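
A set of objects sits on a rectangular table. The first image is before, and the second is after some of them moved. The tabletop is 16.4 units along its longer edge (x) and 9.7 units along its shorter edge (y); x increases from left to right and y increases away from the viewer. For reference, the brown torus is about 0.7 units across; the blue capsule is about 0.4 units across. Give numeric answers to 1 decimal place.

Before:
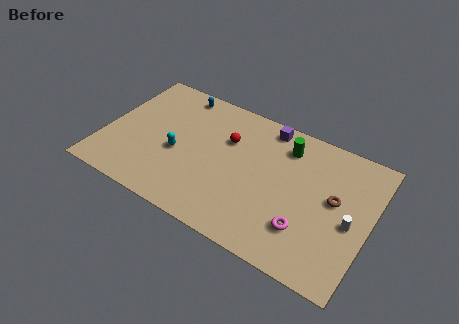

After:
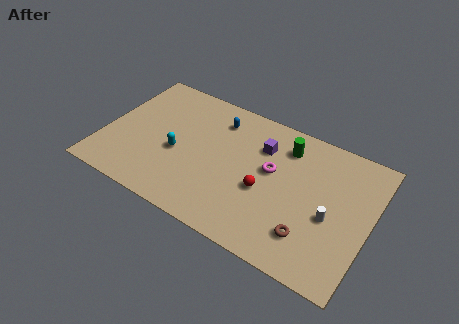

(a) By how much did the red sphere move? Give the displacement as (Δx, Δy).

(2.7, -2.5)

From the two frames, the red sphere sits at roughly (7.4, 6.5) before and (10.1, 4.0) after.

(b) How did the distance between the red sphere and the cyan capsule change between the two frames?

+1.8

Before: roughly 3.7 units apart; after: 5.5. That's 1.8 units further apart.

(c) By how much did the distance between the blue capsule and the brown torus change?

-2.3

The distance was about 10.8 in the first image and 8.5 in the second, so they moved 2.3 units closer together.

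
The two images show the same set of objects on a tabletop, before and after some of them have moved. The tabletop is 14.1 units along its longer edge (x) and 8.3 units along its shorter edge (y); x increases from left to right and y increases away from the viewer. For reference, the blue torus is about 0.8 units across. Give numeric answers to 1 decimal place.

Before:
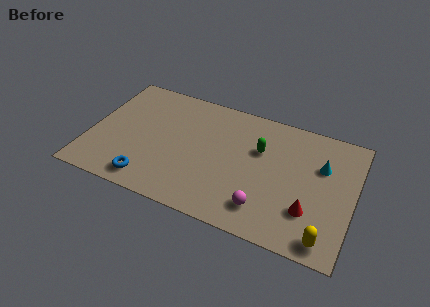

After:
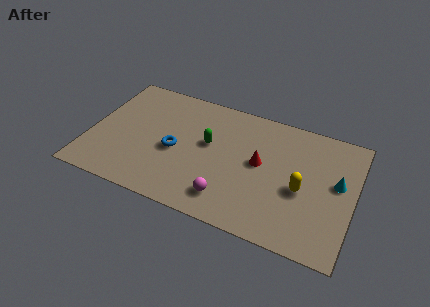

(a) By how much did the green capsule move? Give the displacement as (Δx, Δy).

(-2.7, -0.6)

The green capsule was at about (9.0, 5.4) and moved to about (6.3, 4.8).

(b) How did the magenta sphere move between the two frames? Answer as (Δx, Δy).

(-1.9, -0.1)

From the two frames, the magenta sphere sits at roughly (9.6, 1.7) before and (7.7, 1.6) after.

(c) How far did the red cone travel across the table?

3.5

The red cone moved from about (11.9, 2.4) to (9.1, 4.5), a distance of √(2.8² + 2.1²) ≈ 3.5.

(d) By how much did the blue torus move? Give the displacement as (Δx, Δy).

(1.1, 2.5)

The blue torus started near (3.5, 1.2) and ended near (4.6, 3.7).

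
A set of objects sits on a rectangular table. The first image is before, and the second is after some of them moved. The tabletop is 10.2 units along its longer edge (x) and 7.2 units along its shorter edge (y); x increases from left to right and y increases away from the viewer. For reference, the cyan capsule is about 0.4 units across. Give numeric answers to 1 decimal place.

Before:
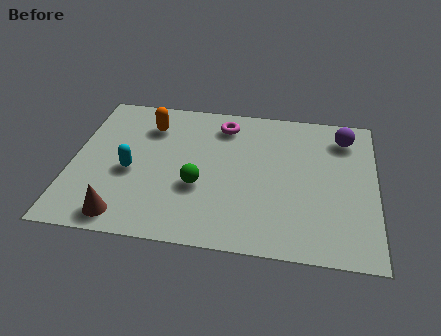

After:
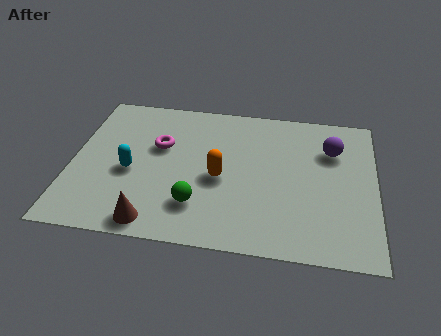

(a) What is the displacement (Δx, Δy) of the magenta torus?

(-2.1, -1.4)

The magenta torus started near (5.0, 5.9) and ended near (2.9, 4.5).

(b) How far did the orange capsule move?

3.4

The orange capsule moved from about (2.5, 5.5) to (5.0, 3.2), a distance of √(2.5² + 2.3²) ≈ 3.4.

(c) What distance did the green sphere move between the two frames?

0.9

The green sphere moved from about (4.3, 2.7) to (4.3, 1.8), a distance of √(0.0² + 0.9²) ≈ 0.9.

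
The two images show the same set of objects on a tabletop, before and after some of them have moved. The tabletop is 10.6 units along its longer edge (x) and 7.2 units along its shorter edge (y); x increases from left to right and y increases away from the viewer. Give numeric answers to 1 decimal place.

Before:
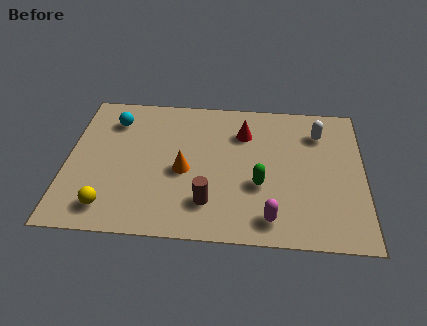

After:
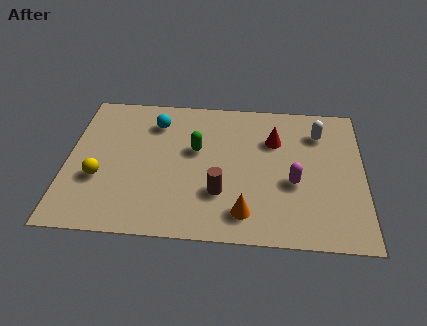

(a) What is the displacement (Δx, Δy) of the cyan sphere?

(1.5, 0.0)

The cyan sphere was at about (1.6, 5.6) and moved to about (3.1, 5.6).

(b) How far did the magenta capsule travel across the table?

2.0

The magenta capsule was near (7.3, 1.1) before and (8.1, 2.9) after, so it travelled √(0.8² + 1.8²) ≈ 2.0 units.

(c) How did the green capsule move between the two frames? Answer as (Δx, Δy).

(-2.3, 1.6)

The green capsule started near (6.9, 2.7) and ended near (4.6, 4.3).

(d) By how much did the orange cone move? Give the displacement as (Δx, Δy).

(2.2, -1.9)

From the two frames, the orange cone sits at roughly (4.2, 3.2) before and (6.4, 1.3) after.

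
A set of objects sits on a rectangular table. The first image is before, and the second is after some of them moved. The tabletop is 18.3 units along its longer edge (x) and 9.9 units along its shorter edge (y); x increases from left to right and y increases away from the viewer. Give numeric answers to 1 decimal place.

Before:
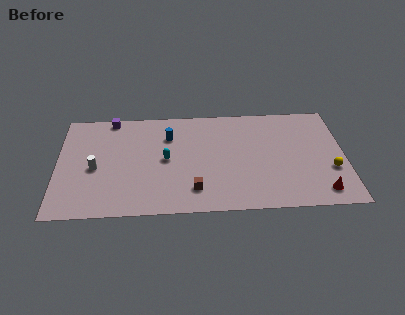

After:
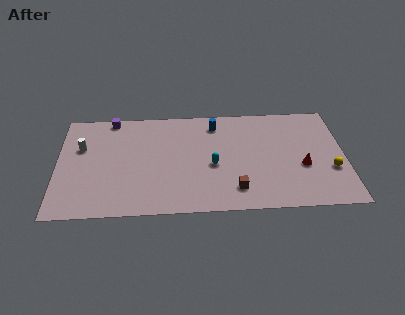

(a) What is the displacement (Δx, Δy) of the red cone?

(-1.1, 2.4)

From the two frames, the red cone sits at roughly (16.7, 1.5) before and (15.6, 3.9) after.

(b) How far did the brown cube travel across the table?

2.6

The brown cube was near (8.7, 2.1) before and (11.3, 2.0) after, so it travelled √(2.6² + 0.1²) ≈ 2.6 units.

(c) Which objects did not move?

the purple cube and the yellow sphere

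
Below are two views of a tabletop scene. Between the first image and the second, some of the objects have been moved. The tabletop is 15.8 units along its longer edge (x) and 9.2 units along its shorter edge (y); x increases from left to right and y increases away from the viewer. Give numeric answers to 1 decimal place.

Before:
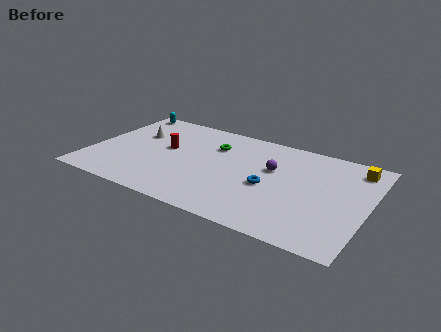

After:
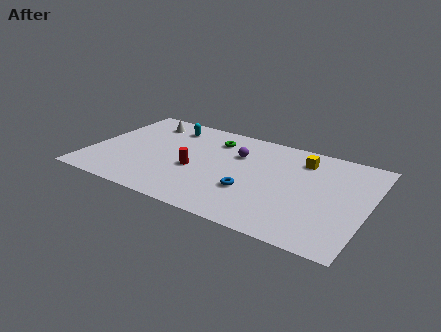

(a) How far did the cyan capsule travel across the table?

3.0

From (1.1, 8.4) to (4.0, 7.5), the cyan capsule covered √(2.9² + 0.9²) ≈ 3.0 units.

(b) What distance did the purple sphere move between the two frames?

2.2

The purple sphere moved from about (10.3, 5.7) to (8.2, 6.3), a distance of √(2.1² + 0.6²) ≈ 2.2.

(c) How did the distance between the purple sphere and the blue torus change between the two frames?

+1.7

The distance was about 1.7 in the first image and 3.4 in the second, so they moved 1.7 units further apart.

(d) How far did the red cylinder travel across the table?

2.4

From (4.2, 5.2) to (6.1, 3.8), the red cylinder covered √(1.9² + 1.4²) ≈ 2.4 units.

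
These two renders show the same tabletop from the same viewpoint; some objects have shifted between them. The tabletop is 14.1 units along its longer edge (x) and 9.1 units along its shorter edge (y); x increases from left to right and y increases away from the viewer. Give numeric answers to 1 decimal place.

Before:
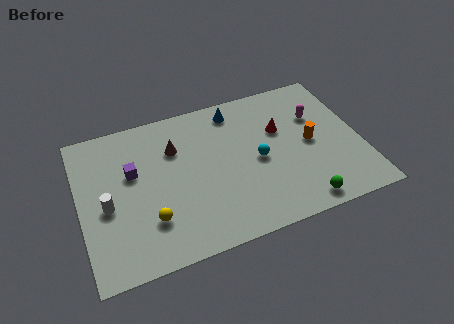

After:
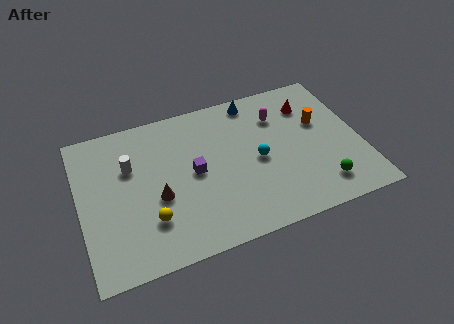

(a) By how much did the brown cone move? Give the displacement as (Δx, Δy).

(-1.1, -2.7)

The brown cone started near (4.9, 6.4) and ended near (3.8, 3.7).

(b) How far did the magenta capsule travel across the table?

2.0

The magenta capsule was near (12.1, 6.1) before and (10.2, 6.7) after, so it travelled √(1.9² + 0.6²) ≈ 2.0 units.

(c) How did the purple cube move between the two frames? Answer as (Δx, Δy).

(3.0, -1.0)

From the two frames, the purple cube sits at roughly (2.7, 5.6) before and (5.7, 4.6) after.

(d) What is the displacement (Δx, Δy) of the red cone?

(1.6, 1.1)

The red cone was at about (10.2, 5.8) and moved to about (11.8, 6.9).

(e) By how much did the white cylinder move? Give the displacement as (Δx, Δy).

(1.3, 2.0)

The white cylinder was at about (1.3, 4.0) and moved to about (2.6, 6.0).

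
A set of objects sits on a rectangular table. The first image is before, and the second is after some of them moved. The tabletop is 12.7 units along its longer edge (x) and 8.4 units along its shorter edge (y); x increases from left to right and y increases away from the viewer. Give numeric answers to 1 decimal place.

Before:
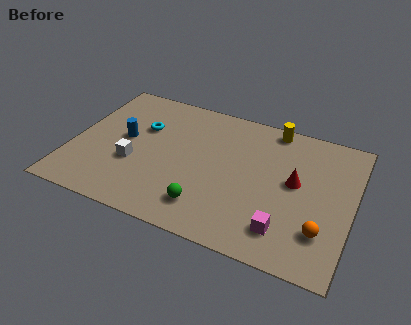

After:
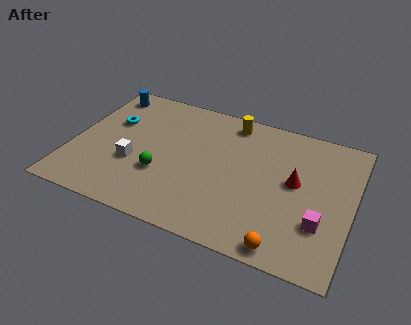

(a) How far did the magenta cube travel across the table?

1.7

The magenta cube was near (9.9, 1.7) before and (11.4, 2.6) after, so it travelled √(1.5² + 0.9²) ≈ 1.7 units.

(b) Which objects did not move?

the red cone and the white cube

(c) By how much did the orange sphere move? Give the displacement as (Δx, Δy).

(-1.5, -1.4)

The orange sphere was at about (11.5, 2.2) and moved to about (10.0, 0.8).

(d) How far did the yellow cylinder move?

1.9

From (8.8, 7.6) to (6.9, 7.3), the yellow cylinder covered √(1.9² + 0.3²) ≈ 1.9 units.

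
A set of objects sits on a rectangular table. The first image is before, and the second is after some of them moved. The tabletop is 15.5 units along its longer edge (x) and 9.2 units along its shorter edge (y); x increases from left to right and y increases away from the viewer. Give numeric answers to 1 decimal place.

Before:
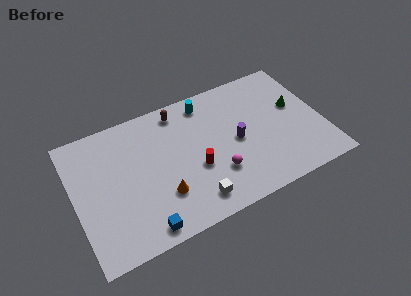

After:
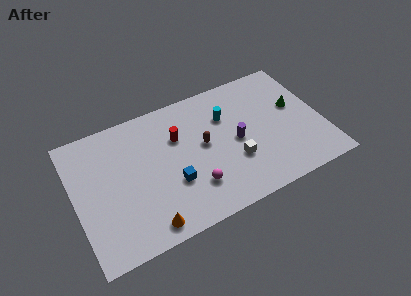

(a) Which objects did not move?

the green cone and the purple cylinder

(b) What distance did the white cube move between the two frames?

3.2

From (7.0, 1.5) to (9.8, 3.1), the white cube covered √(2.8² + 1.6²) ≈ 3.2 units.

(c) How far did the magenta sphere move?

1.5

The magenta sphere moved from about (8.6, 2.7) to (7.1, 2.4), a distance of √(1.5² + 0.3²) ≈ 1.5.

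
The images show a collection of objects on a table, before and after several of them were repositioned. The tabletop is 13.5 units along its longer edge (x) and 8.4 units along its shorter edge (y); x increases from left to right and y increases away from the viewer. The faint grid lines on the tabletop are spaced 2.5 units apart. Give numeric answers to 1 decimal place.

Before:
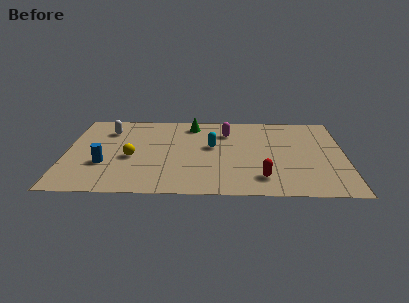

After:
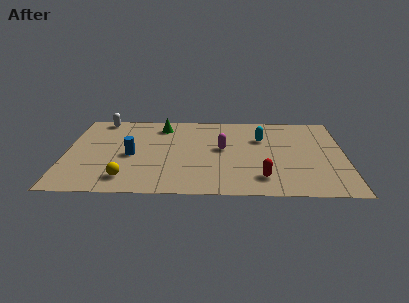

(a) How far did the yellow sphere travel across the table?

2.1

The yellow sphere moved from about (3.2, 3.6) to (3.0, 1.5), a distance of √(0.2² + 2.1²) ≈ 2.1.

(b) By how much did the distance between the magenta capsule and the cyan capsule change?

+0.5

The distance was about 1.7 in the first image and 2.2 in the second, so they moved 0.5 units further apart.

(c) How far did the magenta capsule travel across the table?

1.7

From (7.8, 6.3) to (7.6, 4.6), the magenta capsule covered √(0.2² + 1.7²) ≈ 1.7 units.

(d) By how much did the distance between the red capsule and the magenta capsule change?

-1.4

Before: roughly 4.9 units apart; after: 3.5. That's 1.4 units closer together.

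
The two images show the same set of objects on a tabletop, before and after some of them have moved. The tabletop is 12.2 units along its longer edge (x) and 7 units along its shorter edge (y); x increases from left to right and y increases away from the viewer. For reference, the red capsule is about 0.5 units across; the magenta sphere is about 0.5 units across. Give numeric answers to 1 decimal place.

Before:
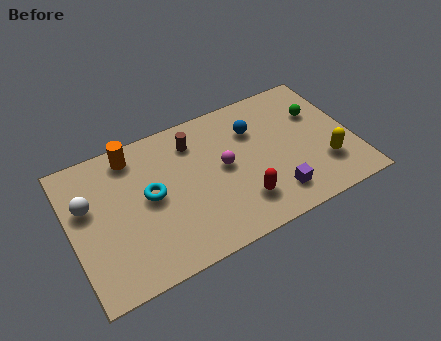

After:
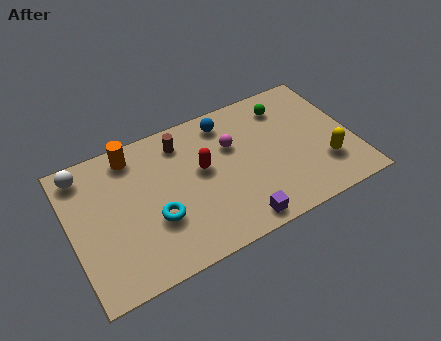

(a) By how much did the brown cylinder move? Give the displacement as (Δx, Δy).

(-0.5, 0.2)

The brown cylinder was at about (5.5, 5.5) and moved to about (5.0, 5.7).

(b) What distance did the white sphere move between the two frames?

1.6

From (0.8, 4.4) to (0.8, 6.0), the white sphere covered √(0.0² + 1.6²) ≈ 1.6 units.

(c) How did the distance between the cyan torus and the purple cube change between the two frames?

-1.9

Before: roughly 5.6 units apart; after: 3.7. That's 1.9 units closer together.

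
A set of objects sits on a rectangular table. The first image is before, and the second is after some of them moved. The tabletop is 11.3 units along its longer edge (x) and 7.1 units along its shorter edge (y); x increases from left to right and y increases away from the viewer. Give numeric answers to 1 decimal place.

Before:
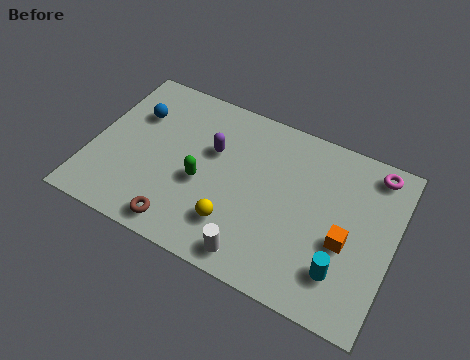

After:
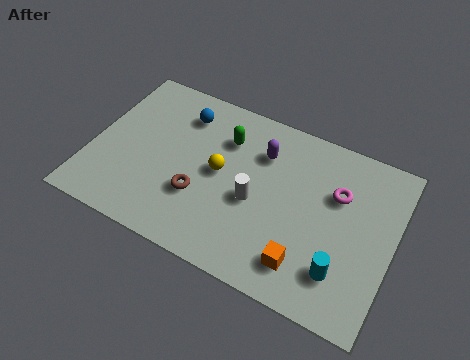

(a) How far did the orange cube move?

2.0

The orange cube was near (9.6, 2.9) before and (8.3, 1.4) after, so it travelled √(1.3² + 1.5²) ≈ 2.0 units.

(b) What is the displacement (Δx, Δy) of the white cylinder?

(-0.3, 2.2)

The white cylinder started near (6.5, 0.9) and ended near (6.2, 3.1).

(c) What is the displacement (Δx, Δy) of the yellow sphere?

(-0.8, 1.9)

The yellow sphere was at about (5.6, 1.8) and moved to about (4.8, 3.7).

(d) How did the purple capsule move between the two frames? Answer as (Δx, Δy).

(1.8, 0.7)

From the two frames, the purple capsule sits at roughly (4.4, 4.5) before and (6.2, 5.2) after.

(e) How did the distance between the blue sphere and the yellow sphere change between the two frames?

-2.7

Before: roughly 5.2 units apart; after: 2.5. That's 2.7 units closer together.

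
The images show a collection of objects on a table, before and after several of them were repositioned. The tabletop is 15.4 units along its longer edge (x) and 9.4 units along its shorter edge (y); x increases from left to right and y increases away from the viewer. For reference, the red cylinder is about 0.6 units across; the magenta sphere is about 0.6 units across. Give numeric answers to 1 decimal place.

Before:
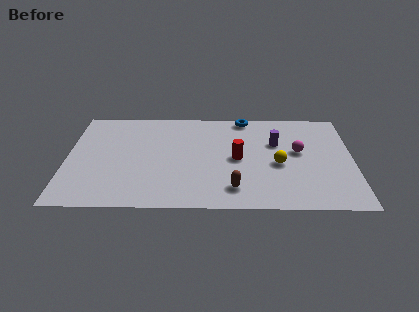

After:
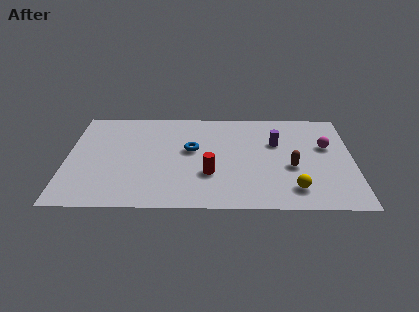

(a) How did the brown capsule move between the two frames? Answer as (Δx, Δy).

(3.1, 2.0)

The brown capsule was at about (9.0, 1.8) and moved to about (12.1, 3.8).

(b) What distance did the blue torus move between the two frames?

4.3

The blue torus was near (9.6, 8.6) before and (6.7, 5.4) after, so it travelled √(2.9² + 3.2²) ≈ 4.3 units.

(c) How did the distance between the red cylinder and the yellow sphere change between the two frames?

+2.4

Before: roughly 2.3 units apart; after: 4.7. That's 2.4 units further apart.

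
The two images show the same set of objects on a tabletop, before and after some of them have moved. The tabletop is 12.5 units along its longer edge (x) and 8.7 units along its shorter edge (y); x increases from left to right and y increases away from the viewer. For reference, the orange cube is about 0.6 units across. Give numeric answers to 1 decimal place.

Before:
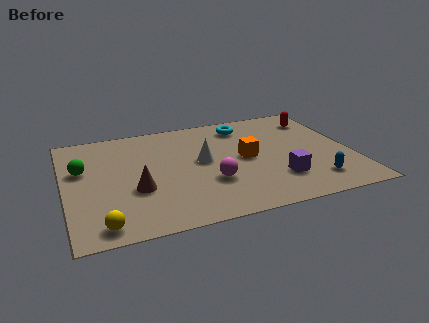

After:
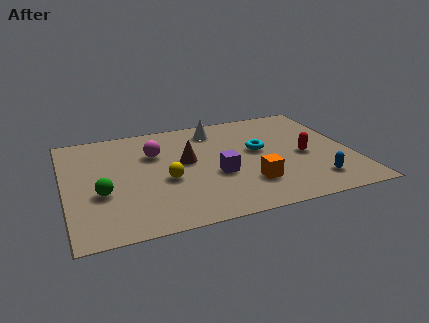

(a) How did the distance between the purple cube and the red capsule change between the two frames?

-1.2

They were about 5.1 units apart before and 3.9 after — 1.2 units closer together.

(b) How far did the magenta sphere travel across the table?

3.7

The magenta sphere moved from about (6.2, 2.9) to (4.0, 5.9), a distance of √(2.2² + 3.0²) ≈ 3.7.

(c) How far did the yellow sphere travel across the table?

3.9

From (1.4, 1.0) to (4.3, 3.6), the yellow sphere covered √(2.9² + 2.6²) ≈ 3.9 units.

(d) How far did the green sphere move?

2.2

From (0.8, 5.4) to (1.5, 3.3), the green sphere covered √(0.7² + 2.1²) ≈ 2.2 units.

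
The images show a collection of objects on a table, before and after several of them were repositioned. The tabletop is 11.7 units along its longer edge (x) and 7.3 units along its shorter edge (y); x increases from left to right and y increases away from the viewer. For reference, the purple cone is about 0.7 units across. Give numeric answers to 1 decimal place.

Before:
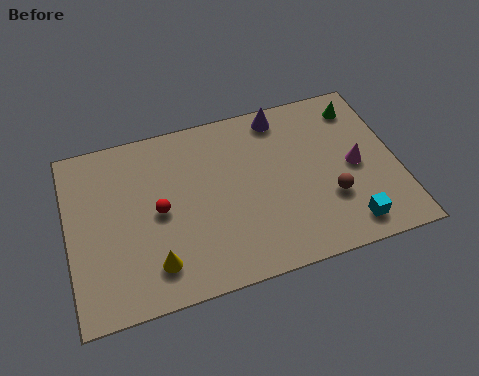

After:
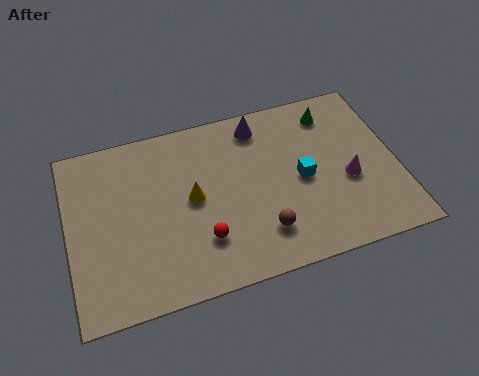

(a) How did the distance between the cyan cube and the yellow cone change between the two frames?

-2.9

They were about 6.8 units apart before and 3.9 after — 2.9 units closer together.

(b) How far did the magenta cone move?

0.6

The magenta cone was near (10.2, 3.5) before and (9.9, 3.0) after, so it travelled √(0.3² + 0.5²) ≈ 0.6 units.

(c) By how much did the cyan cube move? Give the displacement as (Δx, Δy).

(-1.4, 2.4)

From the two frames, the cyan cube sits at roughly (9.7, 1.1) before and (8.3, 3.5) after.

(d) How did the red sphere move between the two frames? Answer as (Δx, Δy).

(1.4, -1.6)

From the two frames, the red sphere sits at roughly (3.2, 3.6) before and (4.6, 2.0) after.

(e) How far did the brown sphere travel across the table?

2.6

The brown sphere was near (9.2, 2.4) before and (6.7, 1.7) after, so it travelled √(2.5² + 0.7²) ≈ 2.6 units.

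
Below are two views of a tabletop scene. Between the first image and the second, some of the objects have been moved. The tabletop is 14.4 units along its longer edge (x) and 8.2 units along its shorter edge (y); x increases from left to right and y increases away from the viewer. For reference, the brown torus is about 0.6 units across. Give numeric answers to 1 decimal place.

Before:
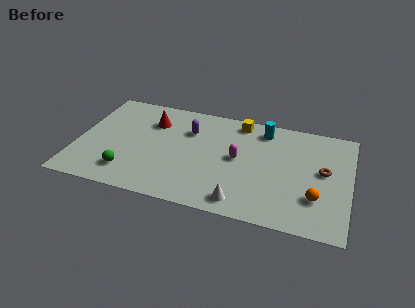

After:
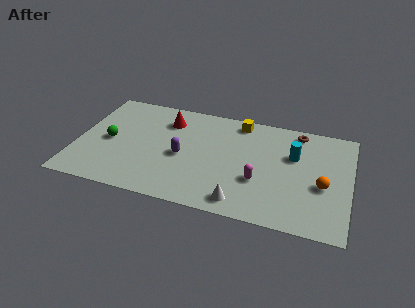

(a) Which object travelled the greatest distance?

the brown torus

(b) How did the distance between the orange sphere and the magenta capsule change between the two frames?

-1.3

They were about 4.6 units apart before and 3.3 after — 1.3 units closer together.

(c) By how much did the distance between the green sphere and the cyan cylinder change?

+1.2

They were about 8.6 units apart before and 9.8 after — 1.2 units further apart.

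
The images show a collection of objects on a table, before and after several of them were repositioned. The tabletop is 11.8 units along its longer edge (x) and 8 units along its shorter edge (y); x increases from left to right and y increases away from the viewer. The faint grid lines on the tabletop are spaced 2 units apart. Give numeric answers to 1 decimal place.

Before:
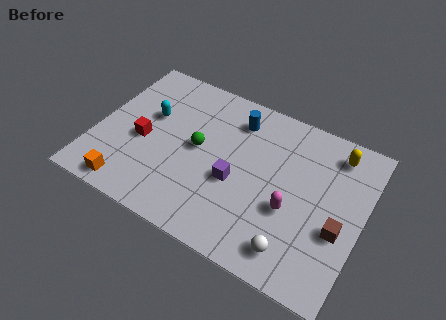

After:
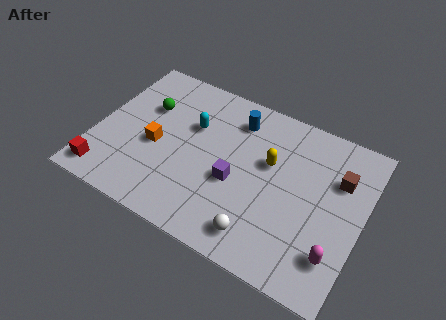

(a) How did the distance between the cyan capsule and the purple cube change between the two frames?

-1.5

They were about 4.4 units apart before and 2.9 after — 1.5 units closer together.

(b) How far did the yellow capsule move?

3.2

The yellow capsule was near (10.3, 6.7) before and (7.6, 4.9) after, so it travelled √(2.7² + 1.8²) ≈ 3.2 units.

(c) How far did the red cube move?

2.7

The red cube moved from about (2.1, 3.5) to (0.8, 1.1), a distance of √(1.3² + 2.4²) ≈ 2.7.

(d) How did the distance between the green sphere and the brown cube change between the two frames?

+2.1

Before: roughly 6.5 units apart; after: 8.6. That's 2.1 units further apart.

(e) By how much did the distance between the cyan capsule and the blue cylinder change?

-1.8

They were about 4.0 units apart before and 2.2 after — 1.8 units closer together.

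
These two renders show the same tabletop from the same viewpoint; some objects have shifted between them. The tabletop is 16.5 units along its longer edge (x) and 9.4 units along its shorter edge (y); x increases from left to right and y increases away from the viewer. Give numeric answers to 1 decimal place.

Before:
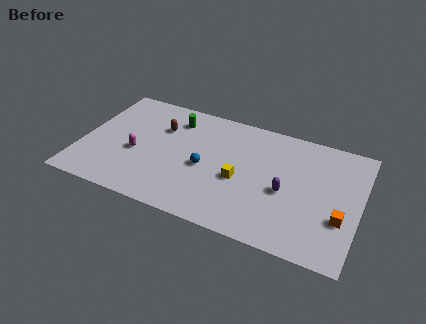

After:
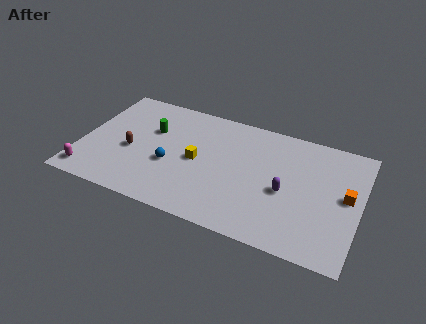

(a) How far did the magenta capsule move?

3.6

The magenta capsule was near (3.3, 3.9) before and (0.8, 1.3) after, so it travelled √(2.5² + 2.6²) ≈ 3.6 units.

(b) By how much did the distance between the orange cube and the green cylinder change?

+0.6

They were about 11.2 units apart before and 11.8 after — 0.6 units further apart.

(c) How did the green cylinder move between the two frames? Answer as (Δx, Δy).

(-1.2, -1.4)

From the two frames, the green cylinder sits at roughly (5.2, 7.5) before and (4.0, 6.1) after.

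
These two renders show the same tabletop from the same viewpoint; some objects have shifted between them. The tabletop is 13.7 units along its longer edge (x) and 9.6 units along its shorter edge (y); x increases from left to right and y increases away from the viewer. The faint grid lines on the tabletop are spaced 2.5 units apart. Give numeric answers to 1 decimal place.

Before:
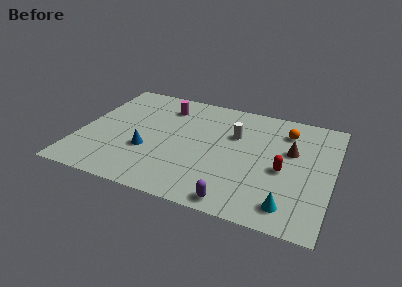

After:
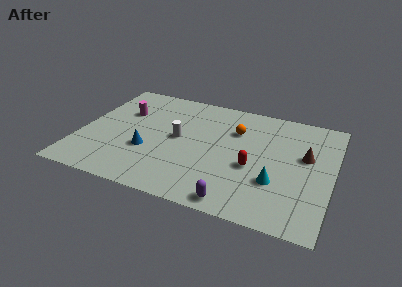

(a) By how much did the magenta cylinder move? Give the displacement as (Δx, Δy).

(-2.2, -1.2)

From the two frames, the magenta cylinder sits at roughly (4.3, 7.6) before and (2.1, 6.4) after.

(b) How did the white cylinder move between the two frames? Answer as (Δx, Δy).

(-3.0, -1.3)

The white cylinder was at about (8.3, 6.3) and moved to about (5.3, 5.0).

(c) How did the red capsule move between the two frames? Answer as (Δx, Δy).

(-1.6, -0.3)

The red capsule started near (11.1, 4.2) and ended near (9.5, 3.9).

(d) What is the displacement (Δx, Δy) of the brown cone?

(0.8, -0.2)

The brown cone started near (11.4, 5.9) and ended near (12.2, 5.7).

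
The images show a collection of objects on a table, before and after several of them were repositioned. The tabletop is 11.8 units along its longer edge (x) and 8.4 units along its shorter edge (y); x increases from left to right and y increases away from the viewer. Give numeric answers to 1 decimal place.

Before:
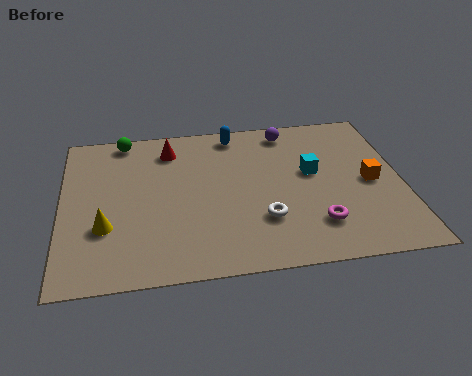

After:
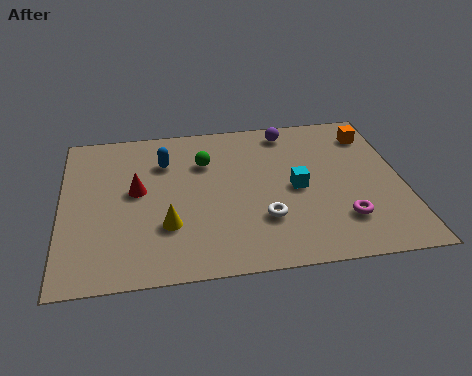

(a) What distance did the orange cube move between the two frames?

2.7

From (10.7, 4.0) to (10.9, 6.7), the orange cube covered √(0.2² + 2.7²) ≈ 2.7 units.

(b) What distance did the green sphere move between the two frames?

3.3

From (2.2, 7.6) to (5.0, 5.9), the green sphere covered √(2.8² + 1.7²) ≈ 3.3 units.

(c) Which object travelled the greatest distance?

the green sphere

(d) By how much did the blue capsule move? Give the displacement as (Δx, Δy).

(-2.5, -1.3)

From the two frames, the blue capsule sits at roughly (6.1, 7.4) before and (3.6, 6.1) after.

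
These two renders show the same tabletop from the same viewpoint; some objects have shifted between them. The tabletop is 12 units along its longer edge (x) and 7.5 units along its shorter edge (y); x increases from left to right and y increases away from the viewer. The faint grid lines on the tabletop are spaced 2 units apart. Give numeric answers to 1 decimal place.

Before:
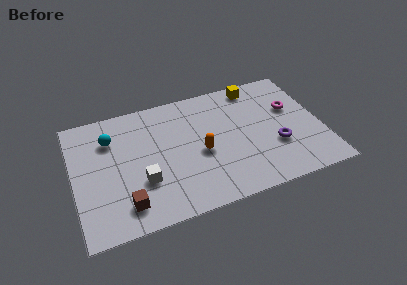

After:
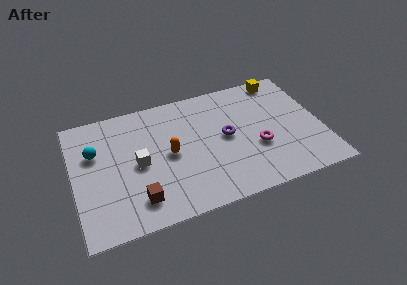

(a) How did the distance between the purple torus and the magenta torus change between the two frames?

-0.5

The distance was about 2.3 in the first image and 1.8 in the second, so they moved 0.5 units closer together.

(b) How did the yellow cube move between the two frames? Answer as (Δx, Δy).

(1.3, 0.1)

From the two frames, the yellow cube sits at roughly (9.1, 6.6) before and (10.4, 6.7) after.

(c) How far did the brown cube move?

0.6

The brown cube moved from about (2.3, 1.4) to (2.9, 1.5), a distance of √(0.6² + 0.1²) ≈ 0.6.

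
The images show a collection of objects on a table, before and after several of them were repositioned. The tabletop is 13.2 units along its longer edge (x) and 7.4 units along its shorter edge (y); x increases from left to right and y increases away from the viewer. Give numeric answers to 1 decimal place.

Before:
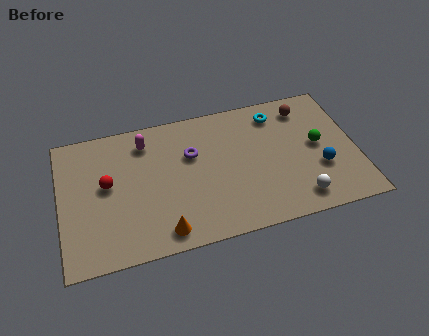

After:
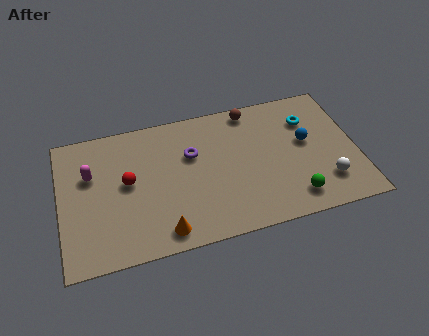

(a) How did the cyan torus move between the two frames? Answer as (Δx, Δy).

(1.4, -0.7)

From the two frames, the cyan torus sits at roughly (9.8, 6.1) before and (11.2, 5.4) after.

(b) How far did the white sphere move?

1.4

The white sphere moved from about (10.4, 1.2) to (11.7, 1.8), a distance of √(1.3² + 0.6²) ≈ 1.4.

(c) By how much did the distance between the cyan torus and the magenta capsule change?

+3.9

The distance was about 5.9 in the first image and 9.8 in the second, so they moved 3.9 units further apart.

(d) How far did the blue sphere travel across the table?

1.7

From (11.5, 2.6) to (11.0, 4.2), the blue sphere covered √(0.5² + 1.6²) ≈ 1.7 units.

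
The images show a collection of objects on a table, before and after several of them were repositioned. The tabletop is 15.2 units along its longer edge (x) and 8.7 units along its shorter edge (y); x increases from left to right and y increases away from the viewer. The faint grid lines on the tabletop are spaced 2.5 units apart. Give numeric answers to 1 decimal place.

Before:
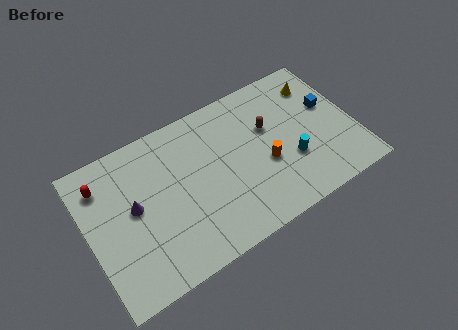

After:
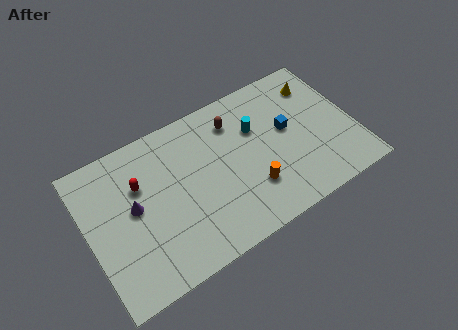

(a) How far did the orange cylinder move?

1.4

From (10.0, 3.5) to (9.0, 2.5), the orange cylinder covered √(1.0² + 1.0²) ≈ 1.4 units.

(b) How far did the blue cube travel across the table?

2.5

The blue cube was near (14.0, 5.2) before and (11.5, 4.9) after, so it travelled √(2.5² + 0.3²) ≈ 2.5 units.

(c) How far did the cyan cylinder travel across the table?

3.2

The cyan cylinder was near (11.4, 3.0) before and (9.8, 5.8) after, so it travelled √(1.6² + 2.8²) ≈ 3.2 units.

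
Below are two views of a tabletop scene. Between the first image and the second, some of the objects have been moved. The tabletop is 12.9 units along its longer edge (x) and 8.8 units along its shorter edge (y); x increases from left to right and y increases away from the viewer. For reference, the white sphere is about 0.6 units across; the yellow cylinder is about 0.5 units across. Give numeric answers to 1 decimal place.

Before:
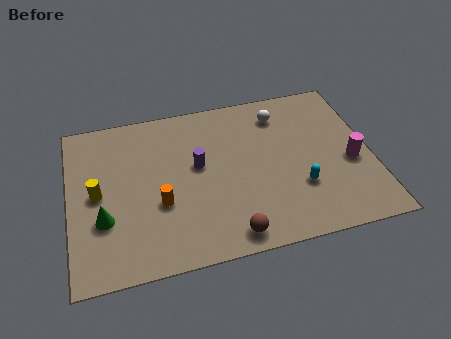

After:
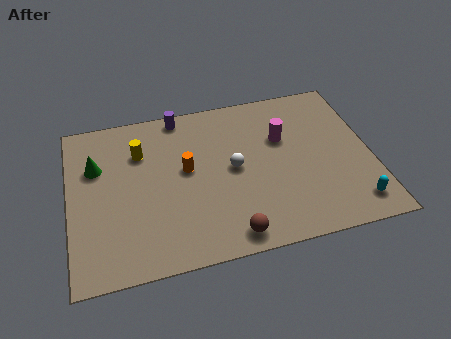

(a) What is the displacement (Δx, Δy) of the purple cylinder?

(-0.6, 3.0)

From the two frames, the purple cylinder sits at roughly (5.5, 5.0) before and (4.9, 8.0) after.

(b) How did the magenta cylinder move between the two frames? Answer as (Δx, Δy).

(-2.8, 2.0)

The magenta cylinder started near (12.0, 3.7) and ended near (9.2, 5.7).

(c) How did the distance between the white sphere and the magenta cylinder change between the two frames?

-1.9

They were about 4.4 units apart before and 2.5 after — 1.9 units closer together.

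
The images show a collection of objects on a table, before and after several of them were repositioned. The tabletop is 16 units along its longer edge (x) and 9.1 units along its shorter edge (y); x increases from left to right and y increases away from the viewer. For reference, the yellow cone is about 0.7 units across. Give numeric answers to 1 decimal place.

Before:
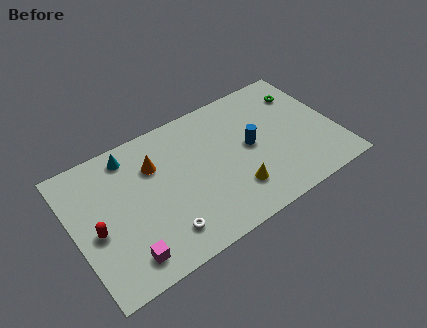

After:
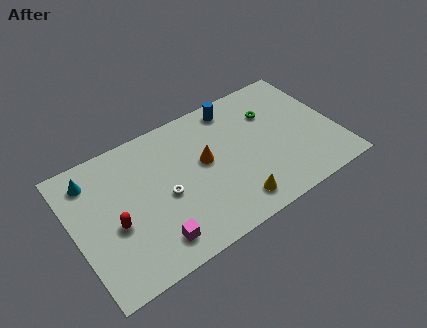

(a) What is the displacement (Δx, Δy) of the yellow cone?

(-0.2, -0.8)

From the two frames, the yellow cone sits at roughly (9.4, 2.3) before and (9.2, 1.5) after.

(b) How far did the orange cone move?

3.2

The orange cone moved from about (5.1, 6.4) to (8.0, 5.1), a distance of √(2.9² + 1.3²) ≈ 3.2.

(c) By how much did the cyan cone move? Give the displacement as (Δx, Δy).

(-2.4, -0.4)

From the two frames, the cyan cone sits at roughly (3.8, 7.8) before and (1.4, 7.4) after.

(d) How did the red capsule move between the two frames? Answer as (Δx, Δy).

(1.1, -0.2)

The red capsule started near (1.2, 4.0) and ended near (2.3, 3.8).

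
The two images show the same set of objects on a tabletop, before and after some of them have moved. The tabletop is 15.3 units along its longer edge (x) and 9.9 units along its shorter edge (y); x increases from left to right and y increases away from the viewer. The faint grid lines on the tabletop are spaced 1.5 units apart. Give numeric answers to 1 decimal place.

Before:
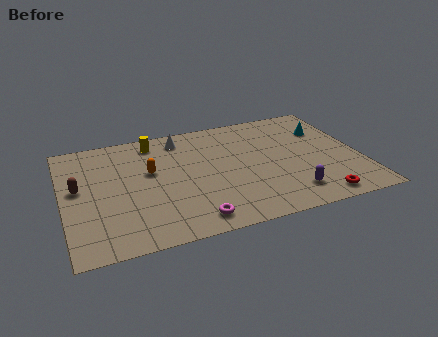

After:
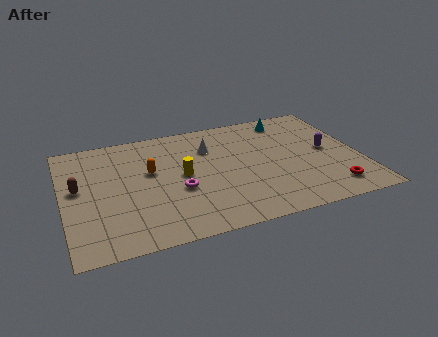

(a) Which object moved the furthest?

the purple capsule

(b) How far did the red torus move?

1.0

From (12.7, 1.1) to (13.5, 1.7), the red torus covered √(0.8² + 0.6²) ≈ 1.0 units.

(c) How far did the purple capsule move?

3.9

The purple capsule was near (11.4, 1.9) before and (13.7, 5.1) after, so it travelled √(2.3² + 3.2²) ≈ 3.9 units.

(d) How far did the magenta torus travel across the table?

2.6

From (6.3, 1.3) to (5.8, 3.9), the magenta torus covered √(0.5² + 2.6²) ≈ 2.6 units.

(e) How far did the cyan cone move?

2.3

The cyan cone was near (13.8, 7.0) before and (12.0, 8.5) after, so it travelled √(1.8² + 1.5²) ≈ 2.3 units.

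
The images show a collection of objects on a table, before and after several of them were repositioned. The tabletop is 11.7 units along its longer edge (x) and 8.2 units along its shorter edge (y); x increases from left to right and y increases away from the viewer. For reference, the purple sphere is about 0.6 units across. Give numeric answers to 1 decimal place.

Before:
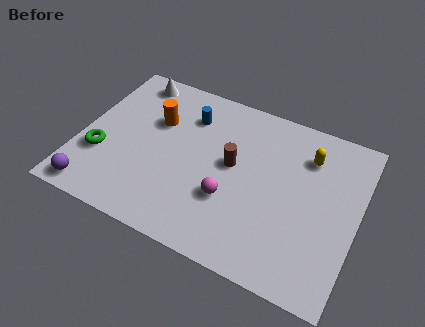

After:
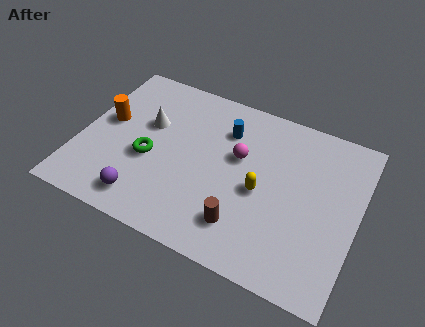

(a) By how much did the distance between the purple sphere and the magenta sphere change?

-0.7

They were about 5.8 units apart before and 5.1 after — 0.7 units closer together.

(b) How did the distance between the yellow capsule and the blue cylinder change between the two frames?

-2.1

They were about 5.1 units apart before and 3.0 after — 2.1 units closer together.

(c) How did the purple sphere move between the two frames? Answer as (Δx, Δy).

(2.1, 0.4)

From the two frames, the purple sphere sits at roughly (1.0, 0.9) before and (3.1, 1.3) after.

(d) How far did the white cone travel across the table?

2.3

The white cone was near (1.7, 7.2) before and (2.7, 5.1) after, so it travelled √(1.0² + 2.1²) ≈ 2.3 units.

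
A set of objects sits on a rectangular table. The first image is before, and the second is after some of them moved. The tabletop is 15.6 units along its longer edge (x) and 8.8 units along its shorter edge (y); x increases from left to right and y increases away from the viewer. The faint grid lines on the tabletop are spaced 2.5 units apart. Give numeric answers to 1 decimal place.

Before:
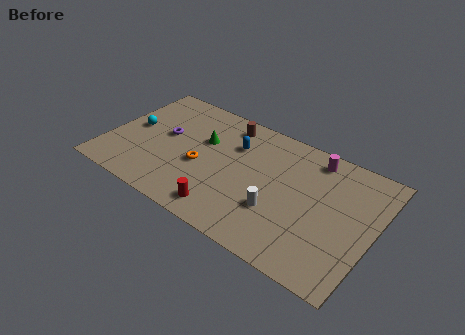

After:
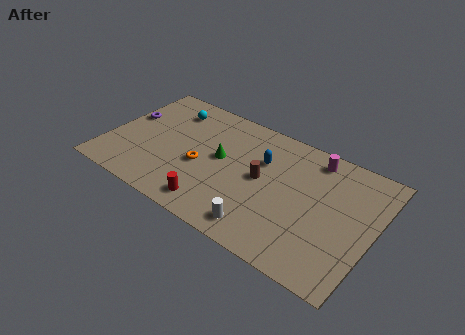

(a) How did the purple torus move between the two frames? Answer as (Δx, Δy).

(-2.4, 0.4)

The purple torus started near (3.2, 4.9) and ended near (0.8, 5.3).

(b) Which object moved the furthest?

the brown cylinder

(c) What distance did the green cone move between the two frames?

1.4

From (5.4, 5.6) to (6.6, 4.8), the green cone covered √(1.2² + 0.8²) ≈ 1.4 units.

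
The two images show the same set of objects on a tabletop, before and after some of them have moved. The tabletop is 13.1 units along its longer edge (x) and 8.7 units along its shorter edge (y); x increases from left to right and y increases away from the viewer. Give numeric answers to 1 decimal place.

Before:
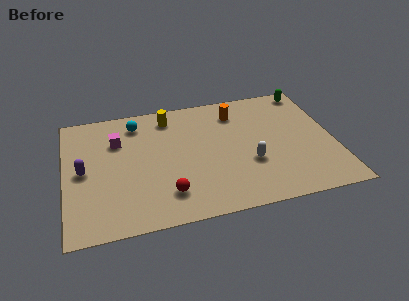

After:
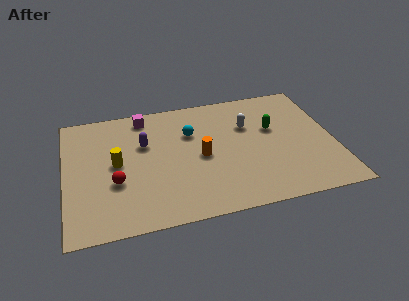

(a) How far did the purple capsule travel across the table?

3.3

The purple capsule was near (0.9, 4.3) before and (3.9, 5.6) after, so it travelled √(3.0² + 1.3²) ≈ 3.3 units.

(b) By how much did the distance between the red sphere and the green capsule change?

-1.4

The distance was about 9.5 in the first image and 8.1 in the second, so they moved 1.4 units closer together.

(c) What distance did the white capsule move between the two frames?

2.7

The white capsule moved from about (8.9, 3.1) to (9.0, 5.8), a distance of √(0.1² + 2.7²) ≈ 2.7.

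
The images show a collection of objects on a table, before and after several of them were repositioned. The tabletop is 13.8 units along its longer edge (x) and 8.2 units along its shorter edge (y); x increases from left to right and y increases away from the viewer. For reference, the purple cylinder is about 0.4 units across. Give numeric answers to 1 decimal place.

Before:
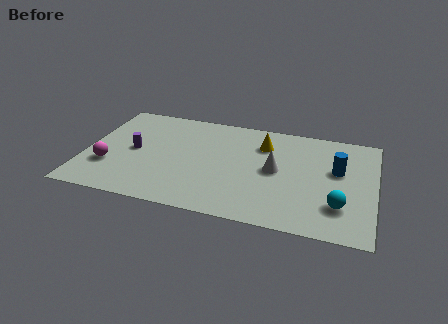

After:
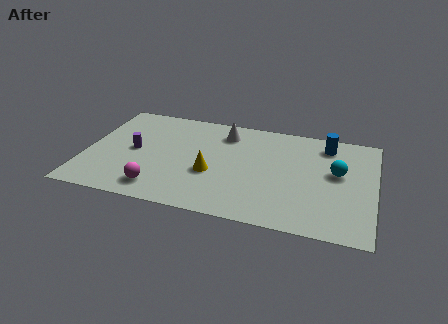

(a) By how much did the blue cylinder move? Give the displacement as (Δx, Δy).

(-0.6, 1.9)

From the two frames, the blue cylinder sits at roughly (12.0, 4.9) before and (11.4, 6.8) after.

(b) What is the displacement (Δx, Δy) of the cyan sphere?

(-0.2, 2.5)

The cyan sphere was at about (12.2, 2.2) and moved to about (12.0, 4.7).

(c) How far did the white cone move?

3.5

From (9.1, 4.2) to (6.5, 6.6), the white cone covered √(2.6² + 2.4²) ≈ 3.5 units.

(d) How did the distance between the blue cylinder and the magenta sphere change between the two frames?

-1.6

The distance was about 11.0 in the first image and 9.4 in the second, so they moved 1.6 units closer together.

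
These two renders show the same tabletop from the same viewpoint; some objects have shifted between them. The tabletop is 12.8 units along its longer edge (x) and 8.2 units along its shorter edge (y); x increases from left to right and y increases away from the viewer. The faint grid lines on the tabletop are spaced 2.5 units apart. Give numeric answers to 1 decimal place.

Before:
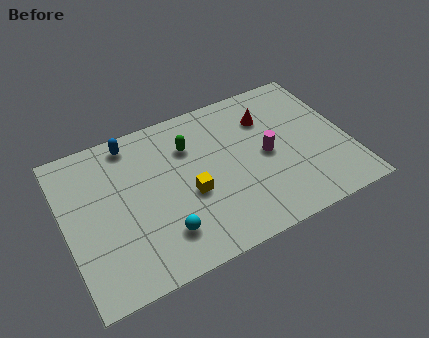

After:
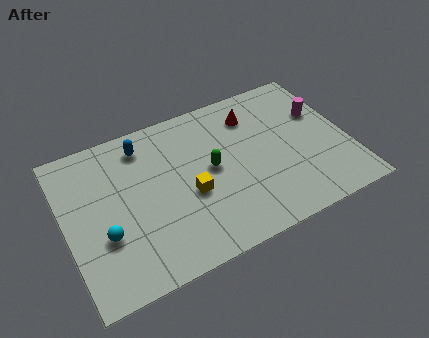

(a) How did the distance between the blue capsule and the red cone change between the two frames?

-1.2

The distance was about 6.2 in the first image and 5.0 in the second, so they moved 1.2 units closer together.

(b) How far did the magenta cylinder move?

3.0

From (9.1, 4.0) to (11.8, 5.3), the magenta cylinder covered √(2.7² + 1.3²) ≈ 3.0 units.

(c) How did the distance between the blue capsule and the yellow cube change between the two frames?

-0.6

The distance was about 4.4 in the first image and 3.8 in the second, so they moved 0.6 units closer together.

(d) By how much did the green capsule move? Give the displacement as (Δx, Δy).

(0.8, -1.6)

From the two frames, the green capsule sits at roughly (5.8, 5.9) before and (6.6, 4.3) after.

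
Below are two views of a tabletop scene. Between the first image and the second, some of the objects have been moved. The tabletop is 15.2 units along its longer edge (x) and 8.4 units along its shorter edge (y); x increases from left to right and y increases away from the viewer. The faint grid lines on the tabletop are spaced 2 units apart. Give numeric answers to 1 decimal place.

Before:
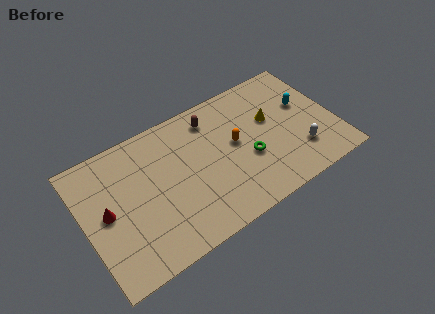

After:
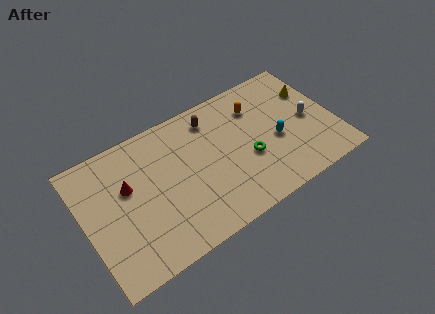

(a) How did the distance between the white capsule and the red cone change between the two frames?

-0.6

Before: roughly 11.7 units apart; after: 11.1. That's 0.6 units closer together.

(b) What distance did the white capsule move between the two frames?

2.0

From (12.8, 2.2) to (13.7, 4.0), the white capsule covered √(0.9² + 1.8²) ≈ 2.0 units.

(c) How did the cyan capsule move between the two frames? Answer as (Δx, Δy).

(-2.0, -1.5)

The cyan capsule started near (13.6, 5.1) and ended near (11.6, 3.6).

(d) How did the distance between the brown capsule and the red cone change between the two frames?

-1.6

Before: roughly 7.3 units apart; after: 5.7. That's 1.6 units closer together.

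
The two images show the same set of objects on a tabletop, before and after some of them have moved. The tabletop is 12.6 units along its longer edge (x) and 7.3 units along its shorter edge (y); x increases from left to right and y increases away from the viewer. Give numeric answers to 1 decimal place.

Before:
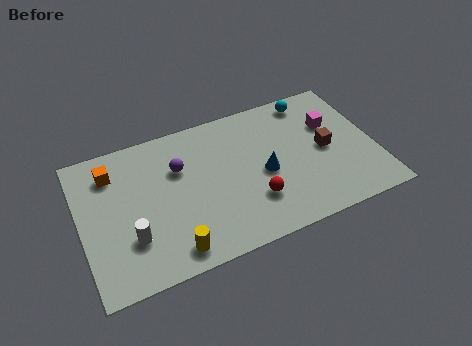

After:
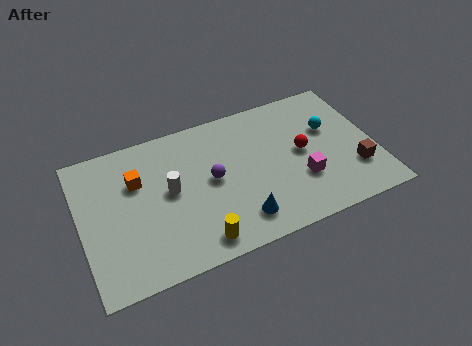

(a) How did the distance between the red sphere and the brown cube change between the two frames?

-0.9

The distance was about 3.6 in the first image and 2.7 in the second, so they moved 0.9 units closer together.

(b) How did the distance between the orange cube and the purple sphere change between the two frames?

+0.4

The distance was about 2.9 in the first image and 3.3 in the second, so they moved 0.4 units further apart.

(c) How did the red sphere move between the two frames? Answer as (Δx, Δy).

(2.3, 1.7)

From the two frames, the red sphere sits at roughly (7.2, 2.1) before and (9.5, 3.8) after.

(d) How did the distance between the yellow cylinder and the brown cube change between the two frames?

-0.4

Before: roughly 7.4 units apart; after: 7.0. That's 0.4 units closer together.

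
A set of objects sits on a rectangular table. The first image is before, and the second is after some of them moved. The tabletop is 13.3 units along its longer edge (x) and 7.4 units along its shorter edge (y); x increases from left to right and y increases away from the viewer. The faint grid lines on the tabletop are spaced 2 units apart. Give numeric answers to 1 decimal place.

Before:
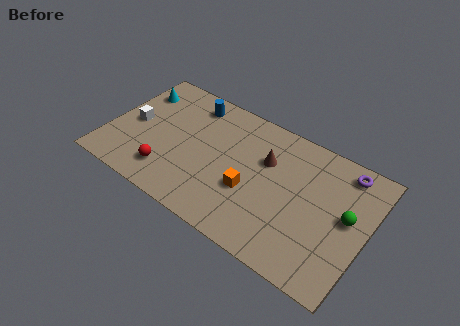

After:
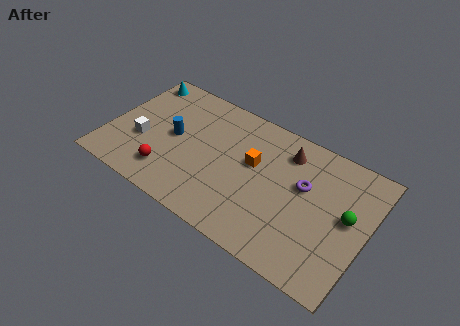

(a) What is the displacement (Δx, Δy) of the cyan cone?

(-0.1, 0.8)

The cyan cone was at about (1.0, 5.6) and moved to about (0.9, 6.4).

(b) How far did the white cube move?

1.0

From (1.2, 3.6) to (1.8, 2.8), the white cube covered √(0.6² + 0.8²) ≈ 1.0 units.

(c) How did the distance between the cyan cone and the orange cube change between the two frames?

-0.3

Before: roughly 7.1 units apart; after: 6.8. That's 0.3 units closer together.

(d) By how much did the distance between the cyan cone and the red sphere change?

+0.7

Before: roughly 4.7 units apart; after: 5.4. That's 0.7 units further apart.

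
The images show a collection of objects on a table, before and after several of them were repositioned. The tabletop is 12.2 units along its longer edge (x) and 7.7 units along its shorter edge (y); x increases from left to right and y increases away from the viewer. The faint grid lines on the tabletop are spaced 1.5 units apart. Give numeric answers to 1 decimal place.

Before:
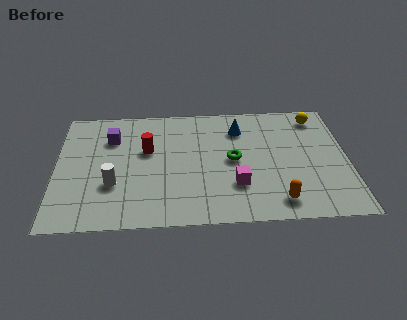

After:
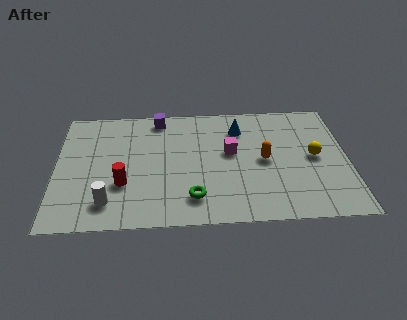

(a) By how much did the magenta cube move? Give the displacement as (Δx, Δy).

(-0.2, 2.1)

The magenta cube started near (7.5, 2.3) and ended near (7.3, 4.4).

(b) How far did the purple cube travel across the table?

2.3

The purple cube moved from about (2.3, 5.6) to (4.3, 6.8), a distance of √(2.0² + 1.2²) ≈ 2.3.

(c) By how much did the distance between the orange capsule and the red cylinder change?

-0.4

Before: roughly 6.4 units apart; after: 6.0. That's 0.4 units closer together.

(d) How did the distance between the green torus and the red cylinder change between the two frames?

-0.6

Before: roughly 3.7 units apart; after: 3.1. That's 0.6 units closer together.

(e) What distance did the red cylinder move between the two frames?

2.3

The red cylinder was near (3.8, 4.7) before and (2.8, 2.6) after, so it travelled √(1.0² + 2.1²) ≈ 2.3 units.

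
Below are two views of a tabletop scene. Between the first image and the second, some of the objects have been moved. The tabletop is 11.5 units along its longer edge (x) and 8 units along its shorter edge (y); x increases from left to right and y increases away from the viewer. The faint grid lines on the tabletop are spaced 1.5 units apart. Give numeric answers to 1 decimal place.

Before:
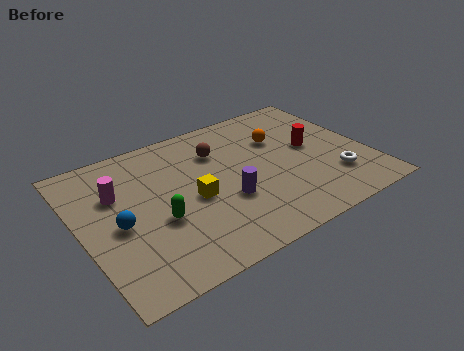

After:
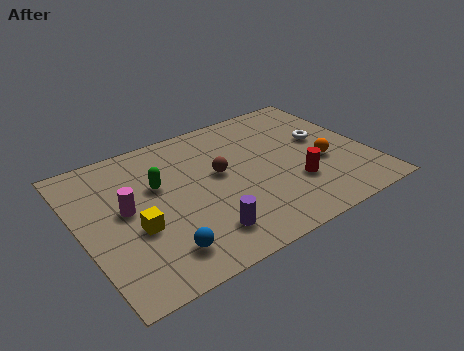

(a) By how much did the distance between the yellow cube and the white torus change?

+2.3

They were about 5.7 units apart before and 8.0 after — 2.3 units further apart.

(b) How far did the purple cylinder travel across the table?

1.8

The purple cylinder moved from about (5.6, 2.9) to (4.4, 1.6), a distance of √(1.2² + 1.3²) ≈ 1.8.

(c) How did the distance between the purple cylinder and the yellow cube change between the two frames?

+1.4

Before: roughly 1.4 units apart; after: 2.8. That's 1.4 units further apart.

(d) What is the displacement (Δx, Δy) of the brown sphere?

(-0.2, -1.3)

The brown sphere was at about (5.8, 5.8) and moved to about (5.6, 4.5).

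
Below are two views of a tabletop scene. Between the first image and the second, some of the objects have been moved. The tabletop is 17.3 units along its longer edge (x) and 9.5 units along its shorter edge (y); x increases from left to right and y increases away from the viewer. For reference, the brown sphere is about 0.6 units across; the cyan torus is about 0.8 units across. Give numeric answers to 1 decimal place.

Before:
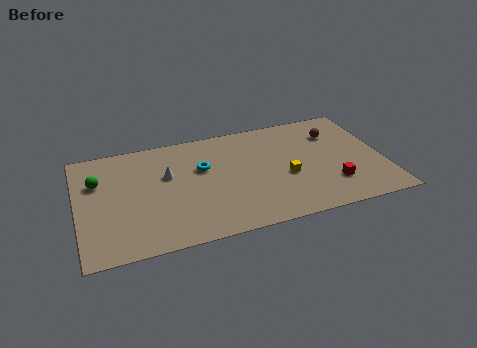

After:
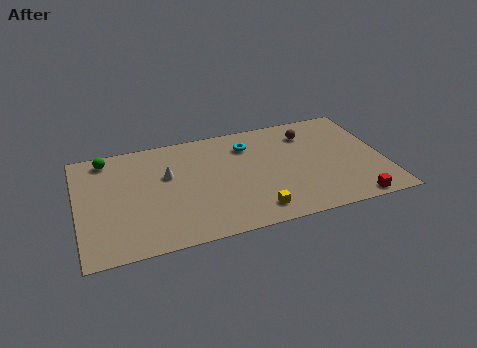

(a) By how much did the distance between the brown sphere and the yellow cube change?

+2.5

They were about 4.4 units apart before and 6.9 after — 2.5 units further apart.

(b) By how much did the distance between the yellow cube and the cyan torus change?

+0.7

The distance was about 5.1 in the first image and 5.8 in the second, so they moved 0.7 units further apart.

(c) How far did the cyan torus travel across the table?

3.0

The cyan torus was near (7.1, 6.0) before and (9.8, 7.3) after, so it travelled √(2.7² + 1.3²) ≈ 3.0 units.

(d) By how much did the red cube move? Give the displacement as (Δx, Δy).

(1.0, -1.7)

The red cube started near (14.2, 2.5) and ended near (15.2, 0.8).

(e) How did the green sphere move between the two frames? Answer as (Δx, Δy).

(0.6, 1.9)

The green sphere was at about (1.2, 6.4) and moved to about (1.8, 8.3).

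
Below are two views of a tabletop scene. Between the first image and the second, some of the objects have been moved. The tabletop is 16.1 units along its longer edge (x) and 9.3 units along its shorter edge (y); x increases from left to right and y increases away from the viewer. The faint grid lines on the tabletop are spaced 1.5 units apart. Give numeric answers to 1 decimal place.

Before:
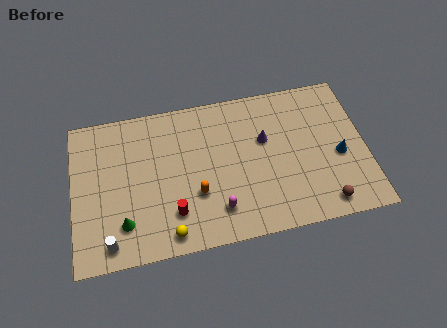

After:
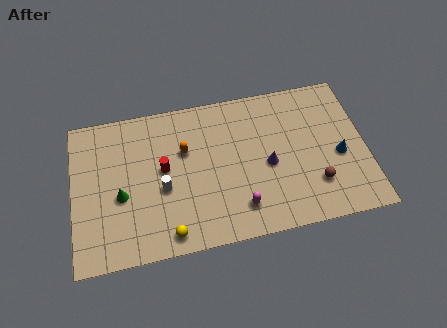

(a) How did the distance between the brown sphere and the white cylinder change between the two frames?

-3.3

The distance was about 11.7 in the first image and 8.4 in the second, so they moved 3.3 units closer together.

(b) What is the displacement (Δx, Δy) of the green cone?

(-0.1, 1.7)

The green cone started near (2.7, 2.2) and ended near (2.6, 3.9).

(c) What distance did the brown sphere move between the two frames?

1.4

From (13.6, 1.2) to (13.2, 2.5), the brown sphere covered √(0.4² + 1.3²) ≈ 1.4 units.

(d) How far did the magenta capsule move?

1.2

The magenta capsule was near (7.8, 2.0) before and (9.0, 1.9) after, so it travelled √(1.2² + 0.1²) ≈ 1.2 units.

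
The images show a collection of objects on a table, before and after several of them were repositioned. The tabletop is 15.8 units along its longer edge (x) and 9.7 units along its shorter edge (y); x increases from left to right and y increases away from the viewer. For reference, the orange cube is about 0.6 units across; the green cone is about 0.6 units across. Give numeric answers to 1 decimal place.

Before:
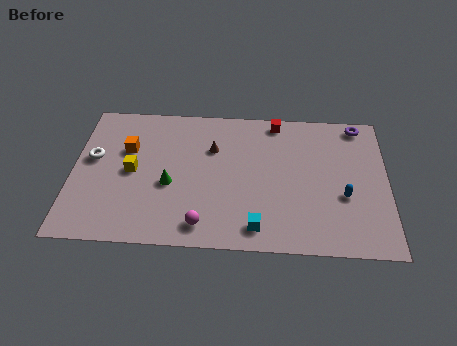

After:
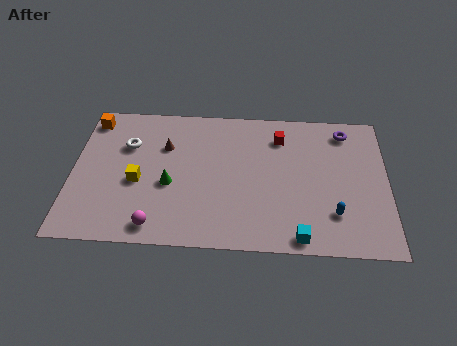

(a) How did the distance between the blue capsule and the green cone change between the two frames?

-0.4

They were about 8.7 units apart before and 8.3 after — 0.4 units closer together.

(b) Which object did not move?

the green cone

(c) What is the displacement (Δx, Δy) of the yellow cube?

(0.3, -0.7)

From the two frames, the yellow cube sits at roughly (3.0, 4.8) before and (3.3, 4.1) after.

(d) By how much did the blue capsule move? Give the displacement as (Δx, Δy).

(-0.5, -1.2)

From the two frames, the blue capsule sits at roughly (13.6, 3.7) before and (13.1, 2.5) after.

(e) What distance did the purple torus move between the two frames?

0.9

The purple torus moved from about (14.4, 8.7) to (13.7, 8.2), a distance of √(0.7² + 0.5²) ≈ 0.9.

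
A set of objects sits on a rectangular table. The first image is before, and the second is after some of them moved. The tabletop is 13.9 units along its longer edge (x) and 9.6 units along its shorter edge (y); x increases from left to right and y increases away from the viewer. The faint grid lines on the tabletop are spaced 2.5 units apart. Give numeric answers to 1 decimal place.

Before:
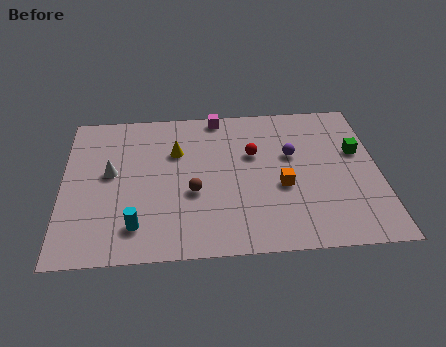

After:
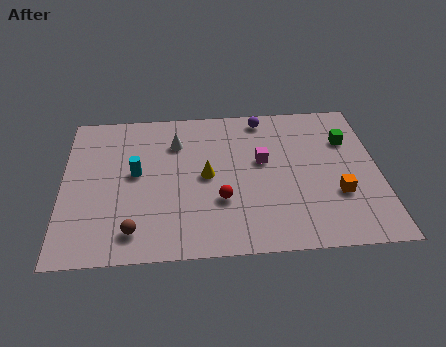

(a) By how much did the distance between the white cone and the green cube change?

-3.3

They were about 10.9 units apart before and 7.6 after — 3.3 units closer together.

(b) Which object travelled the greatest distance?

the magenta cube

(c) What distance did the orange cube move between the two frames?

2.5

The orange cube moved from about (9.6, 3.9) to (12.0, 3.2), a distance of √(2.4² + 0.7²) ≈ 2.5.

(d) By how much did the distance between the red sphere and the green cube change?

+2.1

Before: roughly 4.6 units apart; after: 6.7. That's 2.1 units further apart.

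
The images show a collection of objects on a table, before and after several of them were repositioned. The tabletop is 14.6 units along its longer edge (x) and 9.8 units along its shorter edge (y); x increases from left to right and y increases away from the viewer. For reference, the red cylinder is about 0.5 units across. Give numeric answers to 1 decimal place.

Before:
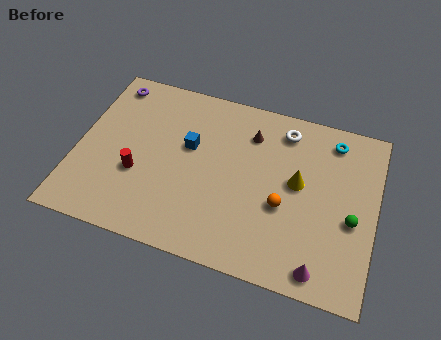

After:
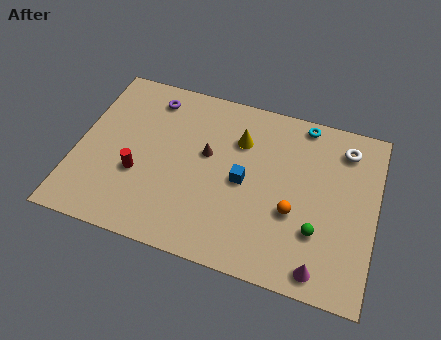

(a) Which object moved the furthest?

the yellow cone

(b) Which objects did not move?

the magenta cone and the red cylinder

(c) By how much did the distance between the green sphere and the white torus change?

-0.4

Before: roughly 5.5 units apart; after: 5.1. That's 0.4 units closer together.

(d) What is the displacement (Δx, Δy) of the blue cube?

(2.8, -1.2)

The blue cube was at about (5.4, 5.9) and moved to about (8.2, 4.7).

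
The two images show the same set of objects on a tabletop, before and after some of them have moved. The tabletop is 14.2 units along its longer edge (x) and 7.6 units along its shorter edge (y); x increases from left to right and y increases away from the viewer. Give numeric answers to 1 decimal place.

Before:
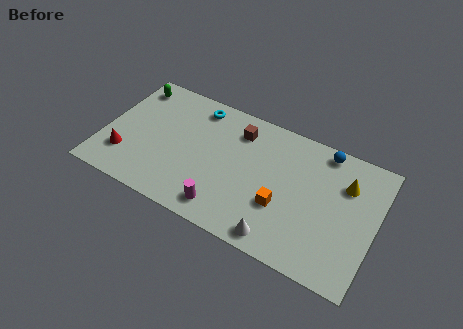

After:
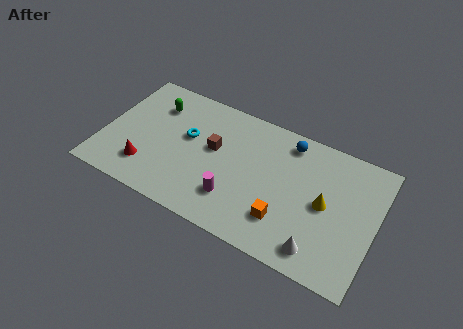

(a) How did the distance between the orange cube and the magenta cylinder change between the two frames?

-0.6

They were about 3.2 units apart before and 2.6 after — 0.6 units closer together.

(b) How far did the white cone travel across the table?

2.0

The white cone was near (9.6, 0.9) before and (11.6, 1.2) after, so it travelled √(2.0² + 0.3²) ≈ 2.0 units.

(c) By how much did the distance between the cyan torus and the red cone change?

-2.3

Before: roughly 5.5 units apart; after: 3.2. That's 2.3 units closer together.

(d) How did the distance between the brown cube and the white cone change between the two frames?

+0.9

They were about 5.8 units apart before and 6.7 after — 0.9 units further apart.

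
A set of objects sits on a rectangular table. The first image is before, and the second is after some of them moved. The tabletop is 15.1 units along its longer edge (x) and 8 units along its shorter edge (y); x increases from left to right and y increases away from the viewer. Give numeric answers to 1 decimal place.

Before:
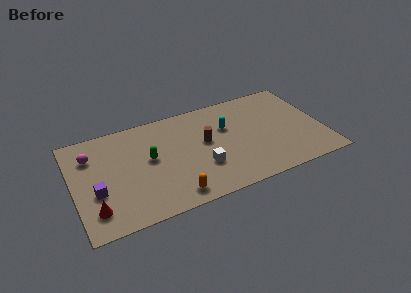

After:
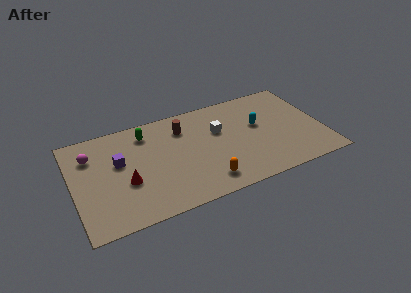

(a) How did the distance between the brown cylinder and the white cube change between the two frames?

+0.4

The distance was about 1.9 in the first image and 2.3 in the second, so they moved 0.4 units further apart.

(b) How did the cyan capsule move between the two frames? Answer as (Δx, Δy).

(1.9, -0.5)

The cyan capsule was at about (9.4, 5.2) and moved to about (11.3, 4.7).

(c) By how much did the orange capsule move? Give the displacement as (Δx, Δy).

(2.0, 0.3)

From the two frames, the orange capsule sits at roughly (5.7, 1.1) before and (7.7, 1.4) after.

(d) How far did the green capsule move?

2.1

The green capsule was near (4.6, 4.4) before and (4.6, 6.5) after, so it travelled √(0.0² + 2.1²) ≈ 2.1 units.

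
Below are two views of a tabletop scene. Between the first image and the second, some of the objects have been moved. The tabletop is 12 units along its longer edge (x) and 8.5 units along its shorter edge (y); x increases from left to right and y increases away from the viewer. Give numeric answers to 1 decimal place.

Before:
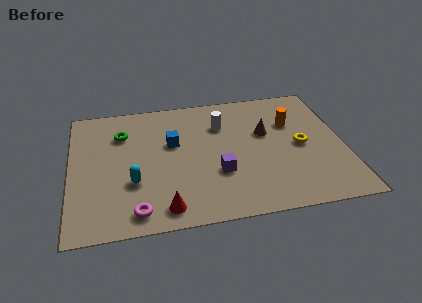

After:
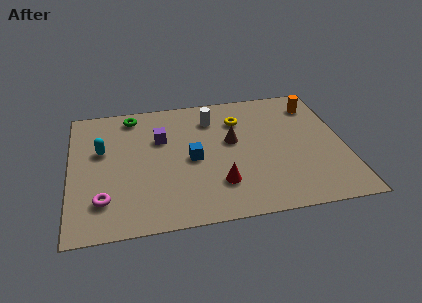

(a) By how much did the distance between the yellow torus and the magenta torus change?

-0.4

They were about 7.9 units apart before and 7.5 after — 0.4 units closer together.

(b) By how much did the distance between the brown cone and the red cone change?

-3.4

Before: roughly 6.2 units apart; after: 2.8. That's 3.4 units closer together.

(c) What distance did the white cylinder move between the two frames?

0.6

The white cylinder moved from about (6.7, 6.1) to (6.3, 6.6), a distance of √(0.4² + 0.5²) ≈ 0.6.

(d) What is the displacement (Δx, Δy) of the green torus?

(0.5, 1.2)

From the two frames, the green torus sits at roughly (2.3, 6.2) before and (2.8, 7.4) after.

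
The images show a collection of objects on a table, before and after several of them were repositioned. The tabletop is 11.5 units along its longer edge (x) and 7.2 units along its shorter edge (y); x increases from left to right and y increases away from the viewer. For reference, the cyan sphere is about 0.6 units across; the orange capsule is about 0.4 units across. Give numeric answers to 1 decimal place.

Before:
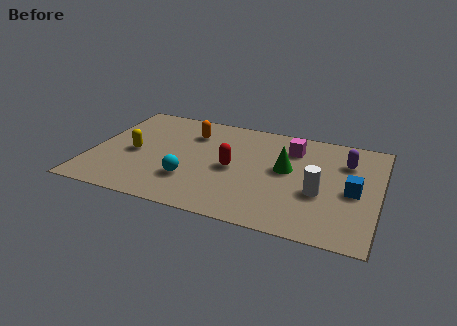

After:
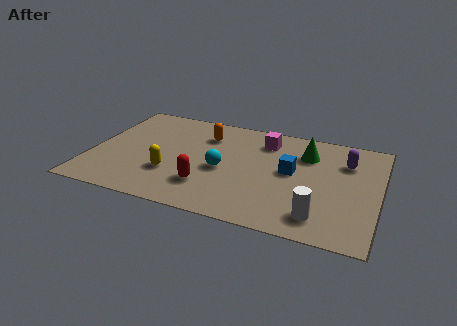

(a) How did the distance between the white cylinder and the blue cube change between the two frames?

+1.5

They were about 1.4 units apart before and 2.9 after — 1.5 units further apart.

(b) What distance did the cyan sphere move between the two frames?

1.6

From (4.1, 2.1) to (5.3, 3.2), the cyan sphere covered √(1.2² + 1.1²) ≈ 1.6 units.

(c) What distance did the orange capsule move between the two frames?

0.6

The orange capsule was near (3.8, 5.4) before and (4.4, 5.4) after, so it travelled √(0.6² + 0.0²) ≈ 0.6 units.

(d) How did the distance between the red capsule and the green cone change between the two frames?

+2.8

They were about 2.2 units apart before and 5.0 after — 2.8 units further apart.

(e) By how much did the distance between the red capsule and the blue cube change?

-1.0

Before: roughly 4.8 units apart; after: 3.8. That's 1.0 units closer together.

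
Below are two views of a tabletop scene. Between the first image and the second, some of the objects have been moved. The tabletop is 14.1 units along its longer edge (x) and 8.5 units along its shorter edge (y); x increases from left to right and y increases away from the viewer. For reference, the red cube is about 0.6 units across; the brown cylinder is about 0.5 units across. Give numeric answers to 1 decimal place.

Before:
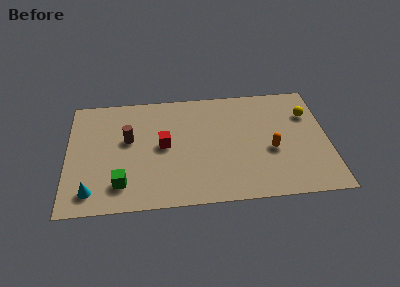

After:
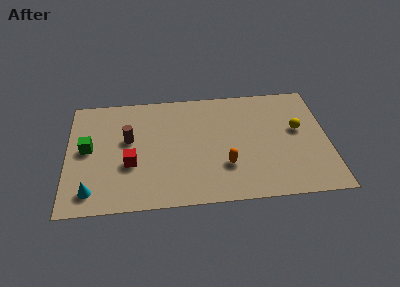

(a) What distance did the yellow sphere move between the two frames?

1.3

The yellow sphere was near (13.1, 6.0) before and (12.5, 4.9) after, so it travelled √(0.6² + 1.1²) ≈ 1.3 units.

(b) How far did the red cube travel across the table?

2.2

The red cube moved from about (5.2, 4.4) to (3.4, 3.2), a distance of √(1.8² + 1.2²) ≈ 2.2.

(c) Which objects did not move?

the brown cylinder and the cyan cone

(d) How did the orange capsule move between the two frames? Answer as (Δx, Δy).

(-2.5, -0.9)

From the two frames, the orange capsule sits at roughly (11.0, 3.5) before and (8.5, 2.6) after.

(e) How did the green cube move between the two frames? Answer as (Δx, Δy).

(-1.8, 2.7)

The green cube was at about (2.9, 1.8) and moved to about (1.1, 4.5).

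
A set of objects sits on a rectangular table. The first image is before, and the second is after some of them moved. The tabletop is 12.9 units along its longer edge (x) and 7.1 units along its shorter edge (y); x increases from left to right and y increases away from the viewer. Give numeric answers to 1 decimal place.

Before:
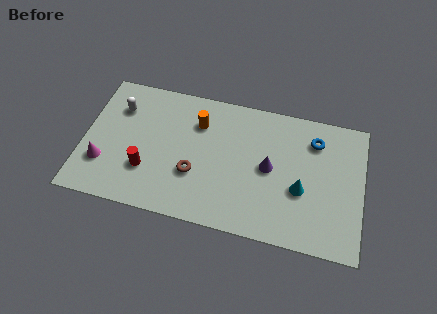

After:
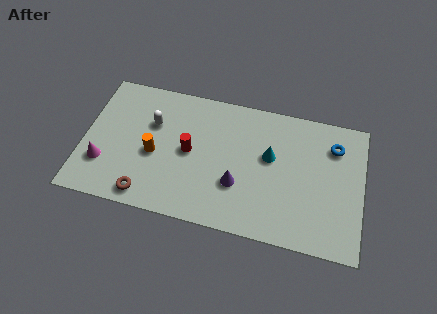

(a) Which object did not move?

the magenta cone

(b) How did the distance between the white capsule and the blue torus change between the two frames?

-0.7

The distance was about 9.1 in the first image and 8.4 in the second, so they moved 0.7 units closer together.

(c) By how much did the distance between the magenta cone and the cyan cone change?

-1.2

Before: roughly 9.1 units apart; after: 7.9. That's 1.2 units closer together.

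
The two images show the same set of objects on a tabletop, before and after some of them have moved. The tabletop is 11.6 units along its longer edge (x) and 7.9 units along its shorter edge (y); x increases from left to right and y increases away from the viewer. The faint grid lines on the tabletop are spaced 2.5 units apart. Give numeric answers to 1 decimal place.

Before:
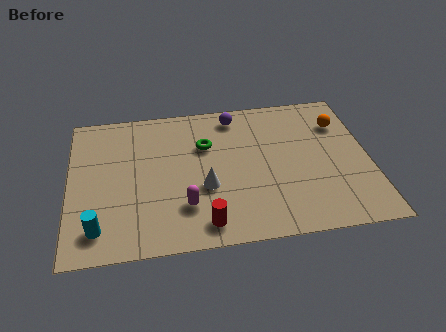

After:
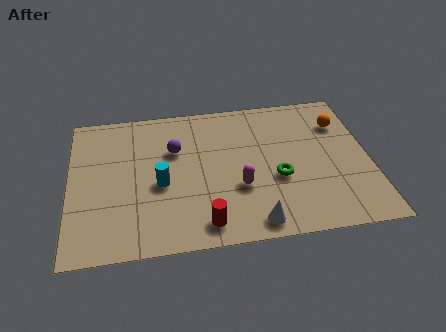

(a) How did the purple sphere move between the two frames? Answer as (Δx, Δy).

(-2.4, -1.6)

The purple sphere was at about (6.5, 6.8) and moved to about (4.1, 5.2).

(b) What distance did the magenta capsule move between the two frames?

2.2

The magenta capsule moved from about (4.4, 2.1) to (6.5, 2.8), a distance of √(2.1² + 0.7²) ≈ 2.2.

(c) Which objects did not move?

the orange sphere and the red cylinder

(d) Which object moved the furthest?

the green torus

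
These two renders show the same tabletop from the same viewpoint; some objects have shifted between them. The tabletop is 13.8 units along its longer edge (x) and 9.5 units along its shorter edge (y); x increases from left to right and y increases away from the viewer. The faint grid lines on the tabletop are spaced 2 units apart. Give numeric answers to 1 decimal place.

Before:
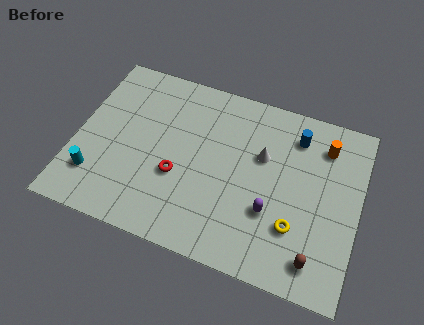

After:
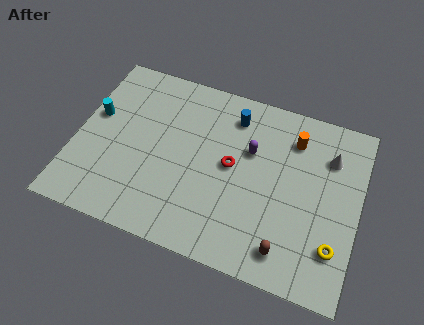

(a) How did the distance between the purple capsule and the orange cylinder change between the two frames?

-2.4

The distance was about 4.8 in the first image and 2.4 in the second, so they moved 2.4 units closer together.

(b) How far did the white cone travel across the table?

3.4

From (9.0, 6.0) to (12.2, 7.0), the white cone covered √(3.2² + 1.0²) ≈ 3.4 units.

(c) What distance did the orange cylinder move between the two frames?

1.5

The orange cylinder moved from about (11.9, 7.5) to (10.4, 7.4), a distance of √(1.5² + 0.1²) ≈ 1.5.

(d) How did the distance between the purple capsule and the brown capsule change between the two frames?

+2.2

Before: roughly 2.9 units apart; after: 5.1. That's 2.2 units further apart.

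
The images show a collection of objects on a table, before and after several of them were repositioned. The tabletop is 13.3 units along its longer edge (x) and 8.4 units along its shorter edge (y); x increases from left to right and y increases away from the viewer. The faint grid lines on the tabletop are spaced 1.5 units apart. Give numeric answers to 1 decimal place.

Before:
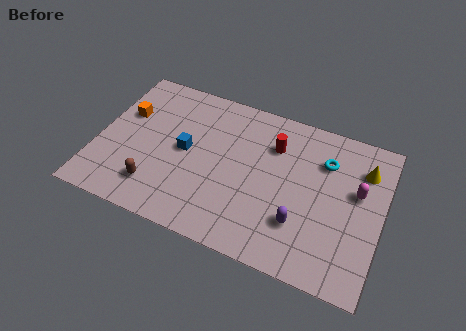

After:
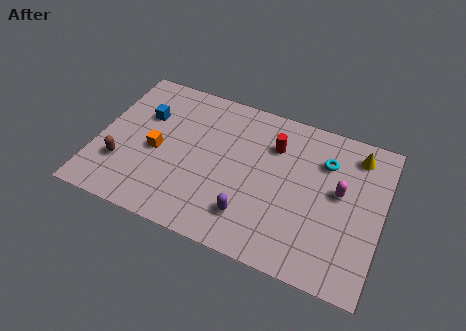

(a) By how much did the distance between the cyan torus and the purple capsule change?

+1.4

Before: roughly 3.8 units apart; after: 5.2. That's 1.4 units further apart.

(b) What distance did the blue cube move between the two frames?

2.5

The blue cube moved from about (4.1, 4.3) to (2.0, 5.6), a distance of √(2.1² + 1.3²) ≈ 2.5.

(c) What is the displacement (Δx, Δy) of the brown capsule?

(-1.7, 0.7)

From the two frames, the brown capsule sits at roughly (3.0, 1.8) before and (1.3, 2.5) after.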